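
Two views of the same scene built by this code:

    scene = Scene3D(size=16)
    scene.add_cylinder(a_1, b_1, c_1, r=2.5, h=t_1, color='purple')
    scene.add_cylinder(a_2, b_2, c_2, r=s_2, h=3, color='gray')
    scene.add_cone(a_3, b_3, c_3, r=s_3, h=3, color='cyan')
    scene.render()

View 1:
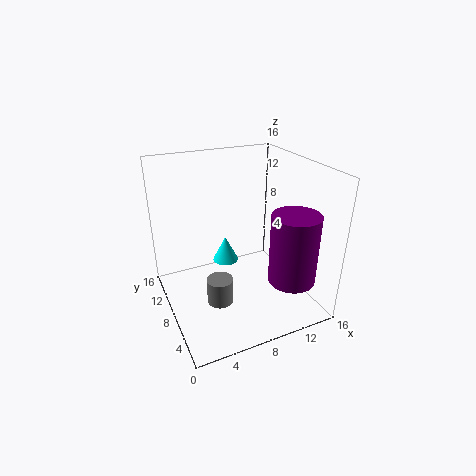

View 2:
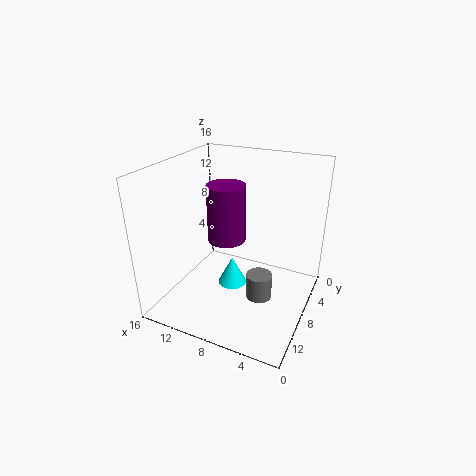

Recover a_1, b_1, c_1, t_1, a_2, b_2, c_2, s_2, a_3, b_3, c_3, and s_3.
a_1 = 12, b_1 = 3, c_1 = 4.5, t_1 = 7.5, a_2 = 5.5, b_2 = 7.5, c_2 = 0.5, s_2 = 1.5, a_3 = 7.5, b_3 = 10.5, c_3 = 4, s_3 = 1.5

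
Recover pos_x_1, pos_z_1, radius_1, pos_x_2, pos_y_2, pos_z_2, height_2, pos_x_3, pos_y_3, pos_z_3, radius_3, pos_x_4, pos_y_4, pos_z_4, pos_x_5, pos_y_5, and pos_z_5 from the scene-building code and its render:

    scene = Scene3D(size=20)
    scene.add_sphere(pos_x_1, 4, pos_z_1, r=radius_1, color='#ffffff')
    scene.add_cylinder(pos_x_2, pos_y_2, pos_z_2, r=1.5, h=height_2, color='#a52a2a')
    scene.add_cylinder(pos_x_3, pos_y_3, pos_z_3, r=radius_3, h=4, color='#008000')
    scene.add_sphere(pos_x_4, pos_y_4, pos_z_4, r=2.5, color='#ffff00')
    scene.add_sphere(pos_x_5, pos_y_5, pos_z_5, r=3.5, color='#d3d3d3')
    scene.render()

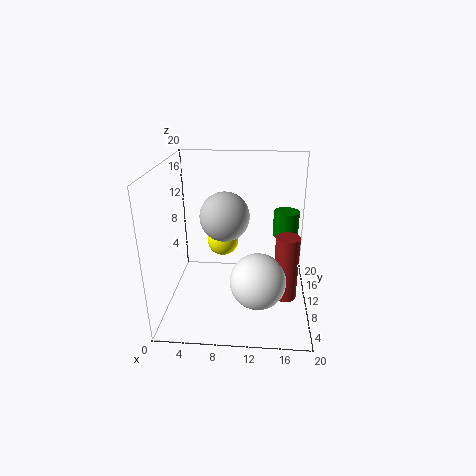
pos_x_1 = 13
pos_z_1 = 7
radius_1 = 3.5
pos_x_2 = 16.5
pos_y_2 = 5.5
pos_z_2 = 4
height_2 = 8.5
pos_x_3 = 17
pos_y_3 = 17
pos_z_3 = 7.5
radius_3 = 2
pos_x_4 = 7
pos_y_4 = 16.5
pos_z_4 = 6.5
pos_x_5 = 8
pos_y_5 = 11.5
pos_z_5 = 12.5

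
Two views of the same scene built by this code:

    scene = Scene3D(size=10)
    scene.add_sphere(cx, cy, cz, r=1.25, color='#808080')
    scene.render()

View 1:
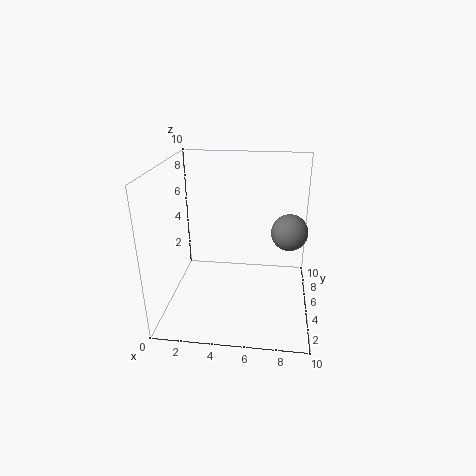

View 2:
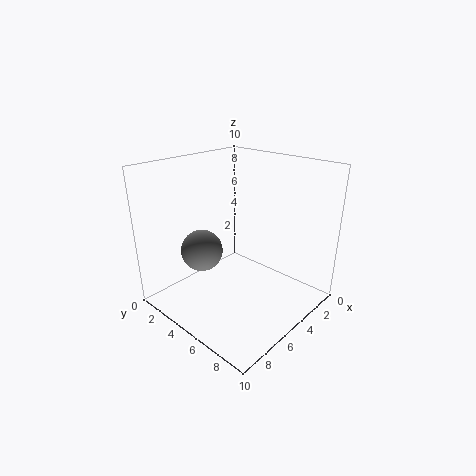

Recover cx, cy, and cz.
cx = 8.5
cy = 5.25
cz = 5.5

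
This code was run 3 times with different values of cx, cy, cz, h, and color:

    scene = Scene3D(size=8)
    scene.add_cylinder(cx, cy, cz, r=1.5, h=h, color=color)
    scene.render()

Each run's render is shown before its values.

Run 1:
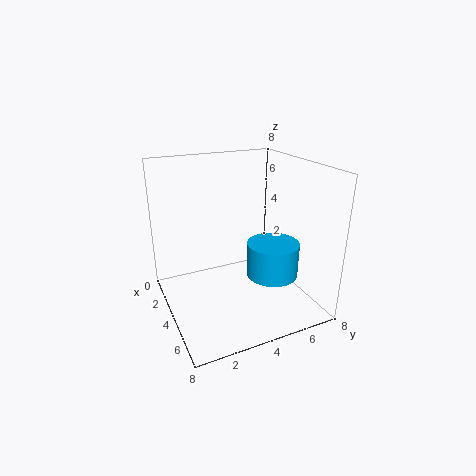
cx = 4.5
cy = 6
cz = 1.5
h = 2
color = 'deepskyblue'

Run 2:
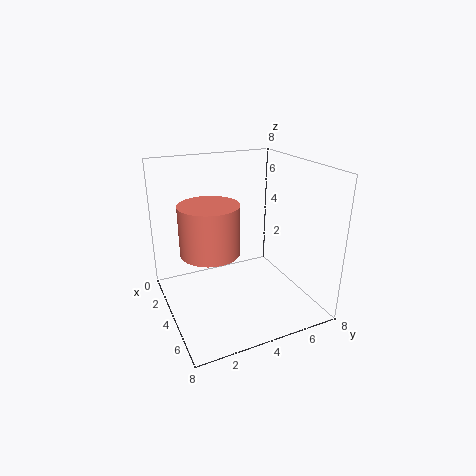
cx = 5
cy = 2
cz = 4
h = 2.5
color = 'salmon'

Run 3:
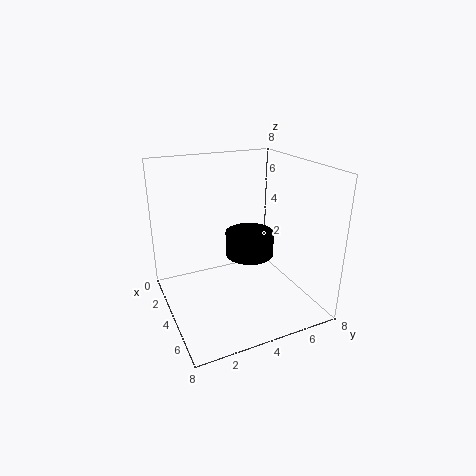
cx = 2.5
cy = 5.5
cz = 2
h = 1.5
color = 'black'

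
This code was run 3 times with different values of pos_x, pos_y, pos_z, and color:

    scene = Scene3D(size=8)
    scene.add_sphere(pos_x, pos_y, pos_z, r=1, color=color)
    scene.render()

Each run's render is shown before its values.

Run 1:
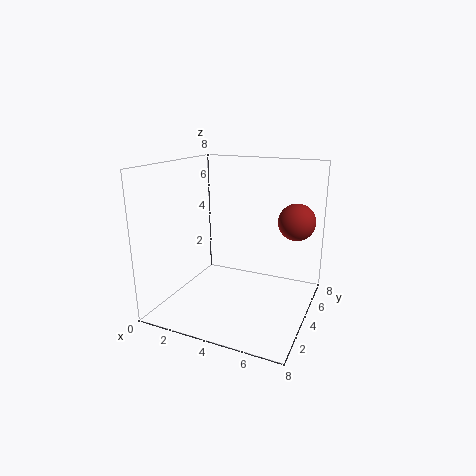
pos_x = 7
pos_y = 5
pos_z = 5
color = 'brown'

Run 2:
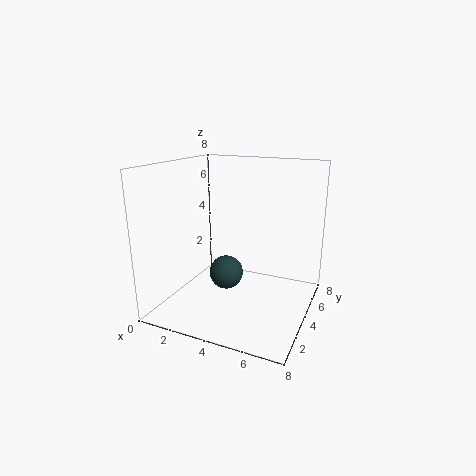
pos_x = 3
pos_y = 4.5
pos_z = 1.5
color = 'darkslategray'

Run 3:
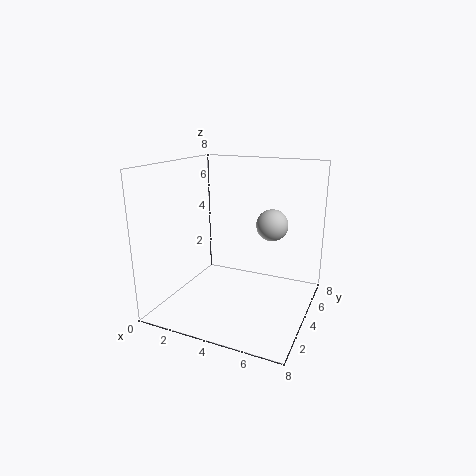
pos_x = 5
pos_y = 7
pos_z = 4
color = 'lightgray'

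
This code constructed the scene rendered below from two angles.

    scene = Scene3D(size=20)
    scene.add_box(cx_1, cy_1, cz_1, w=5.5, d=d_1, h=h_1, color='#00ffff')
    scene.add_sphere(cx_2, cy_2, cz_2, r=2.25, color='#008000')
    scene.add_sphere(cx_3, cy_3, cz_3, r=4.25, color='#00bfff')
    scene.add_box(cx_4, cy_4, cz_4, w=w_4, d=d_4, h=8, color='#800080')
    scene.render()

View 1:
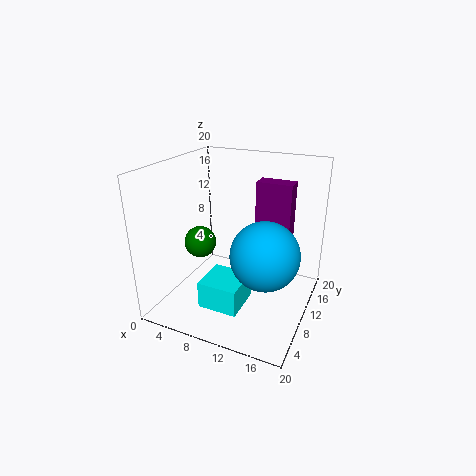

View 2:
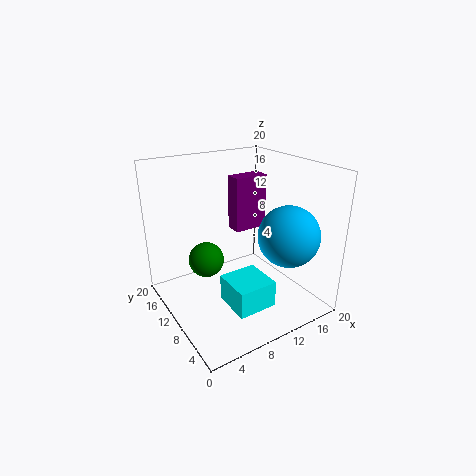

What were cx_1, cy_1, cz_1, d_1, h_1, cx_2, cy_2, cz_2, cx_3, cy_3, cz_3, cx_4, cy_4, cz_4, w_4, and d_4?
cx_1 = 6.75
cy_1 = 4
cz_1 = 1.5
d_1 = 5.5
h_1 = 3.75
cx_2 = 4.5
cy_2 = 9
cz_2 = 8.75
cx_3 = 15.5
cy_3 = 5.75
cz_3 = 10.5
cx_4 = 11.5
cy_4 = 12.5
cz_4 = 9.5
w_4 = 5
d_4 = 2.5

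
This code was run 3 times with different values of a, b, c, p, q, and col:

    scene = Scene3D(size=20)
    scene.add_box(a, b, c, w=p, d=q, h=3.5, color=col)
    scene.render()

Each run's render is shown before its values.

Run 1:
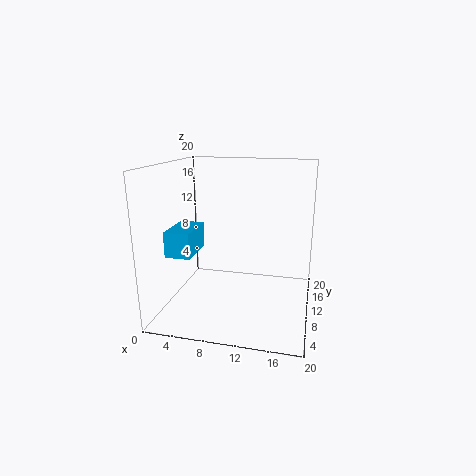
a = 1, b = 5.5, c = 8, p = 3.5, q = 6, col = 'deepskyblue'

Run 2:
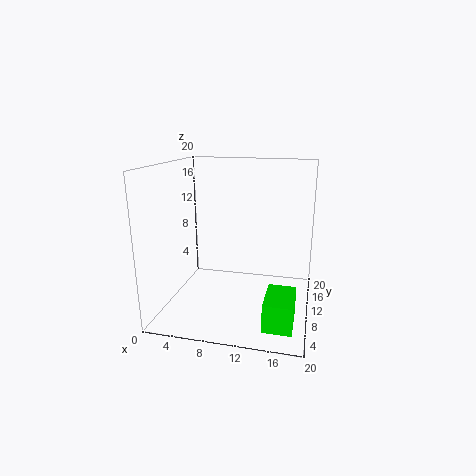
a = 15, b = 0.5, c = 2, p = 3.5, q = 5.5, col = 'lime'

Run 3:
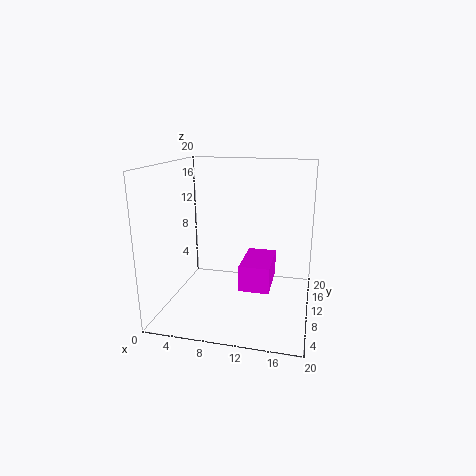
a = 11, b = 6, c = 4, p = 4, q = 7, col = 'magenta'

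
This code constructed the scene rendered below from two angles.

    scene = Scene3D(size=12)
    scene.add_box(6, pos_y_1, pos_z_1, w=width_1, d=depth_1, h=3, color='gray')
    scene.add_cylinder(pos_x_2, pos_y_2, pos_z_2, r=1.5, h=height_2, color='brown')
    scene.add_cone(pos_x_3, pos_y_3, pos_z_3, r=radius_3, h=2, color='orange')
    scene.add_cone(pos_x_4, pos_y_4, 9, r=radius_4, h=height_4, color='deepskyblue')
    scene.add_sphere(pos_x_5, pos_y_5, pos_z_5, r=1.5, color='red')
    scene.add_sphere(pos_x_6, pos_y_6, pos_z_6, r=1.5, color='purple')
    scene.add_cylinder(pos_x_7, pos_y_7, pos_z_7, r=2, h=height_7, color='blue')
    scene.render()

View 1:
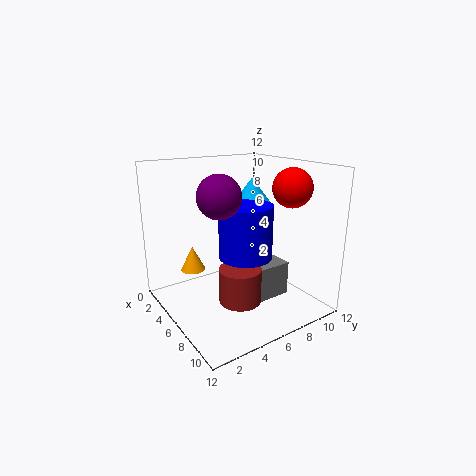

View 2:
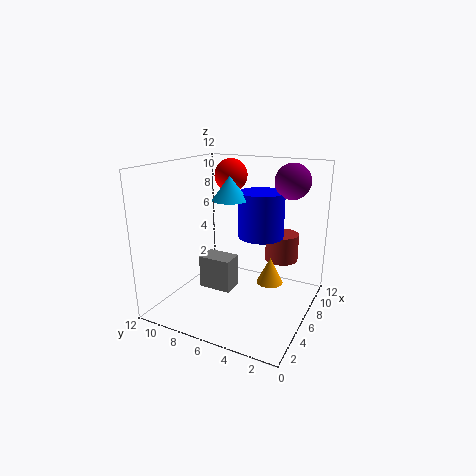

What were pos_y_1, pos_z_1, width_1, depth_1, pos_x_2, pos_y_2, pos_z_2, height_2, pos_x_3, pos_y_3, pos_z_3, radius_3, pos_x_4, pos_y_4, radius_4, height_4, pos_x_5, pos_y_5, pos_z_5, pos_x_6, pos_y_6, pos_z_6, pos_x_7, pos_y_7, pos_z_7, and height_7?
pos_y_1 = 7
pos_z_1 = 0.5
width_1 = 2
depth_1 = 3
pos_x_2 = 10
pos_y_2 = 3.5
pos_z_2 = 3
height_2 = 2.5
pos_x_3 = 4.5
pos_y_3 = 2.5
pos_z_3 = 3.5
radius_3 = 1
pos_x_4 = 6.5
pos_y_4 = 7
radius_4 = 1.5
height_4 = 2
pos_x_5 = 9.5
pos_y_5 = 8.5
pos_z_5 = 10.5
pos_x_6 = 9
pos_y_6 = 2.5
pos_z_6 = 10.5
pos_x_7 = 8.5
pos_y_7 = 5
pos_z_7 = 5.5
height_7 = 4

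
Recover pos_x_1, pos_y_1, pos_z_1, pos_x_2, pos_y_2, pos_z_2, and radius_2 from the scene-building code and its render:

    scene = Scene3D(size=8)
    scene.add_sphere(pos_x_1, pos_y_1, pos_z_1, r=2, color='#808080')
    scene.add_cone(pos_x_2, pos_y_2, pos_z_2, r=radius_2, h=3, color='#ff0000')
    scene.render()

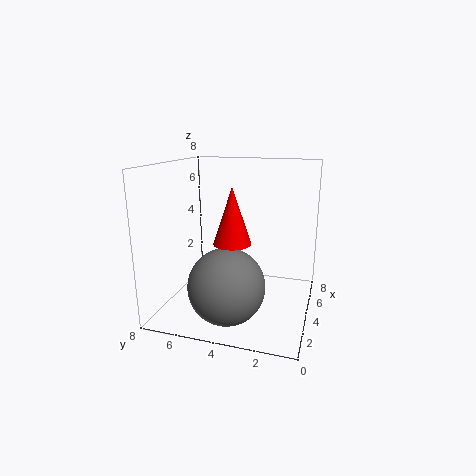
pos_x_1 = 2
pos_y_1 = 4
pos_z_1 = 2
pos_x_2 = 3
pos_y_2 = 4
pos_z_2 = 4
radius_2 = 1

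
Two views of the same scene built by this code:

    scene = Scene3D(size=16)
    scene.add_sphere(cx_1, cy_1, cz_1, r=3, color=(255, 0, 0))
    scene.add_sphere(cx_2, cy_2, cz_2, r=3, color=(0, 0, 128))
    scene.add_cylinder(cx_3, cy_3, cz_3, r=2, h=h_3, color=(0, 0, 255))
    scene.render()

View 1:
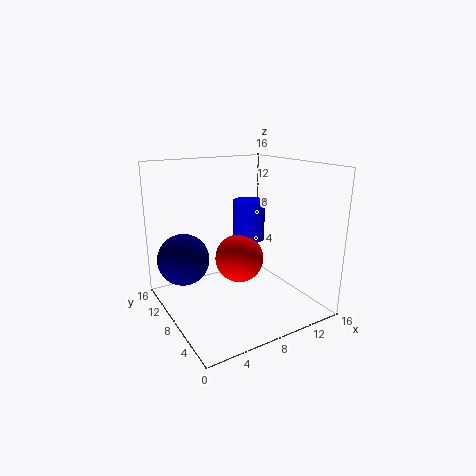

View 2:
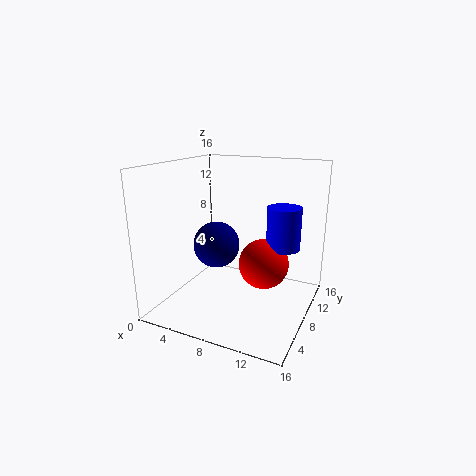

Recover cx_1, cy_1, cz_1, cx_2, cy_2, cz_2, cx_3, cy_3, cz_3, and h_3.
cx_1 = 10
cy_1 = 11
cz_1 = 4
cx_2 = 3
cy_2 = 12
cz_2 = 5
cx_3 = 12
cy_3 = 12
cz_3 = 6
h_3 = 5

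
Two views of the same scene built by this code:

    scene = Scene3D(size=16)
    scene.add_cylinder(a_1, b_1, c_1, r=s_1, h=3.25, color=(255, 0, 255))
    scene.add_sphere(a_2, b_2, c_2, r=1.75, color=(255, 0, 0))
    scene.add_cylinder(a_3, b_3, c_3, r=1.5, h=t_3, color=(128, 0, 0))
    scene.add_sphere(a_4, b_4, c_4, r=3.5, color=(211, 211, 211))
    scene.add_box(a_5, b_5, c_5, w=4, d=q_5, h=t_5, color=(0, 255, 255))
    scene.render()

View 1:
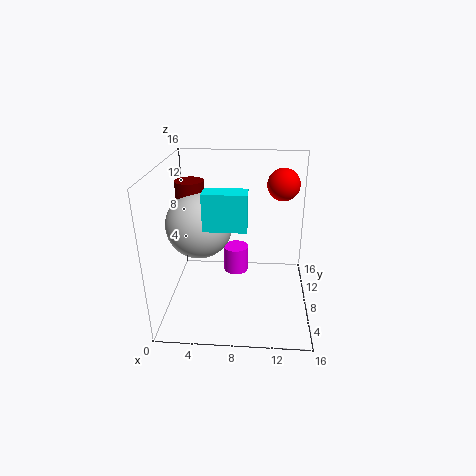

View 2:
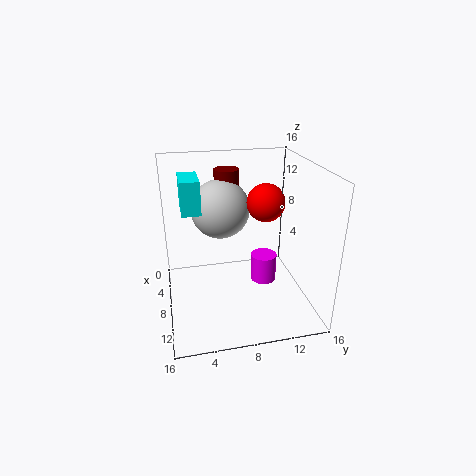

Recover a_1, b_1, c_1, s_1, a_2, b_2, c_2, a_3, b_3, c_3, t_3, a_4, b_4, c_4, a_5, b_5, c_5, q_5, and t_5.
a_1 = 7.5; b_1 = 11.25; c_1 = 2; s_1 = 1.5; a_2 = 12.75; b_2 = 9.5; c_2 = 13.75; a_3 = 3; b_3 = 7.75; c_3 = 9.75; t_3 = 4.75; a_4 = 4; b_4 = 6.75; c_4 = 10; a_5 = 5.25; b_5 = 2; c_5 = 11.5; q_5 = 2; t_5 = 3.5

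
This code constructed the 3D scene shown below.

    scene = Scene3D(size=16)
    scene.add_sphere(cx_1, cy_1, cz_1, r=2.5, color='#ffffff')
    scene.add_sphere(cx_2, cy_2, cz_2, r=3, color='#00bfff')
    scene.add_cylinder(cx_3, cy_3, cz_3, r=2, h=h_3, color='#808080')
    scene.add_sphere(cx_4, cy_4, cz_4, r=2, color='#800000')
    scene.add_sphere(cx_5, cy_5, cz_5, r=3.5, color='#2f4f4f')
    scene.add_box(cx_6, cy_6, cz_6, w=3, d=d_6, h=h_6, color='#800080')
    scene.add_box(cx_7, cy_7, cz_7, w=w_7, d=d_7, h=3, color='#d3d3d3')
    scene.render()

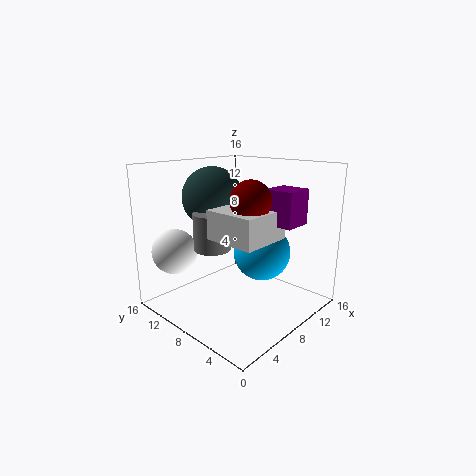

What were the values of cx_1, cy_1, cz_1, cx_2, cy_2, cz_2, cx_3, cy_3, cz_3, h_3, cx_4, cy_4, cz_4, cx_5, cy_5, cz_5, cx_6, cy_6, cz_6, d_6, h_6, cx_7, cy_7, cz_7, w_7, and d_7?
cx_1 = 3, cy_1 = 13, cz_1 = 6.5, cx_2 = 8.5, cy_2 = 5, cz_2 = 7, cx_3 = 5.5, cy_3 = 9.5, cz_3 = 7, h_3 = 4, cx_4 = 6, cy_4 = 4.5, cz_4 = 13, cx_5 = 8, cy_5 = 12, cz_5 = 12, cx_6 = 7.5, cy_6 = 1, cz_6 = 10.5, d_6 = 3, h_6 = 3.5, cx_7 = 3.5, cy_7 = 2.5, cz_7 = 9, w_7 = 5.5, d_7 = 5.5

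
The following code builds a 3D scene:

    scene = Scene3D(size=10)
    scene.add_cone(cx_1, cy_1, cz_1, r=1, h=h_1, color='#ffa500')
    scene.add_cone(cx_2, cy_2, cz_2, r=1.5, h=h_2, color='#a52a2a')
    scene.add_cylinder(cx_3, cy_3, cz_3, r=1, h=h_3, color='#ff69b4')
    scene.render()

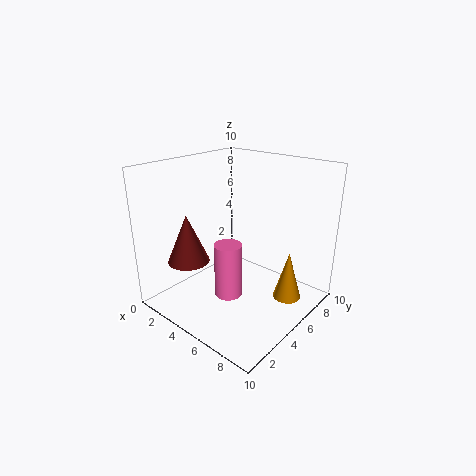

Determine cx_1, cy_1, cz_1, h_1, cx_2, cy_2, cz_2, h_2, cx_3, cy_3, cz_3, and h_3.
cx_1 = 8, cy_1 = 7, cz_1 = 0.5, h_1 = 3.5, cx_2 = 2, cy_2 = 3, cz_2 = 3, h_2 = 3.5, cx_3 = 4.5, cy_3 = 4.5, cz_3 = 0.5, h_3 = 4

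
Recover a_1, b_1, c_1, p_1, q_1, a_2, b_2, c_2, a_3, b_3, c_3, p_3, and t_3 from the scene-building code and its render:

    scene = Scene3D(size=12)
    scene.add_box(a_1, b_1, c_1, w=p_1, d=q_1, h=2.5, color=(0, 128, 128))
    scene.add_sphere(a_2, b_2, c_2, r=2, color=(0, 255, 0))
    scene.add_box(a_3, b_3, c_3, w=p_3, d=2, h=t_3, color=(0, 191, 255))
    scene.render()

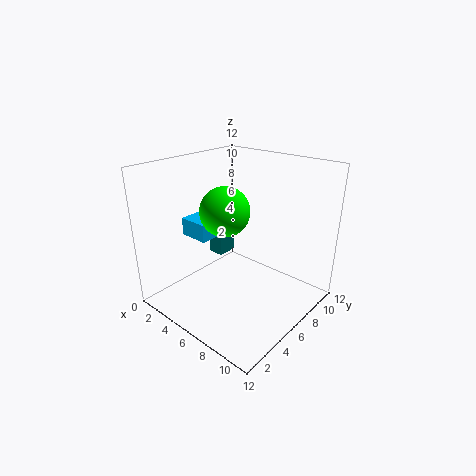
a_1 = 0.5, b_1 = 8, c_1 = 2, p_1 = 1.5, q_1 = 2, a_2 = 5.5, b_2 = 5, c_2 = 8.5, a_3 = 2, b_3 = 3.5, c_3 = 6, p_3 = 2.5, t_3 = 1.5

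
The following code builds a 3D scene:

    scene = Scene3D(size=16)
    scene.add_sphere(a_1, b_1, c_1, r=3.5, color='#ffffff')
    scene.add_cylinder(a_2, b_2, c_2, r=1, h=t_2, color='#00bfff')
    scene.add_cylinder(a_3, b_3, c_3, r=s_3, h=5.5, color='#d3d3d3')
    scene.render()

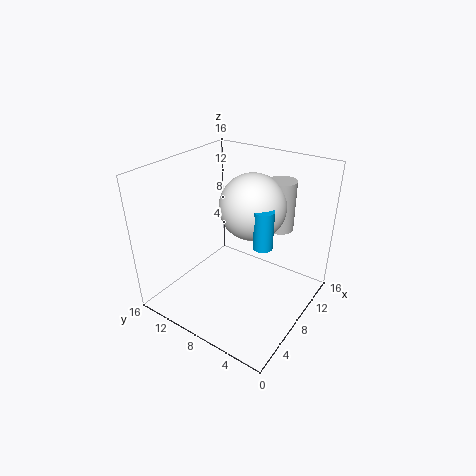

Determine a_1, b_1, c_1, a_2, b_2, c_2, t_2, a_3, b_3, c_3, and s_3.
a_1 = 8.5
b_1 = 6.5
c_1 = 12
a_2 = 6.5
b_2 = 4
c_2 = 9
t_2 = 4
a_3 = 11
b_3 = 4.5
c_3 = 9
s_3 = 1.5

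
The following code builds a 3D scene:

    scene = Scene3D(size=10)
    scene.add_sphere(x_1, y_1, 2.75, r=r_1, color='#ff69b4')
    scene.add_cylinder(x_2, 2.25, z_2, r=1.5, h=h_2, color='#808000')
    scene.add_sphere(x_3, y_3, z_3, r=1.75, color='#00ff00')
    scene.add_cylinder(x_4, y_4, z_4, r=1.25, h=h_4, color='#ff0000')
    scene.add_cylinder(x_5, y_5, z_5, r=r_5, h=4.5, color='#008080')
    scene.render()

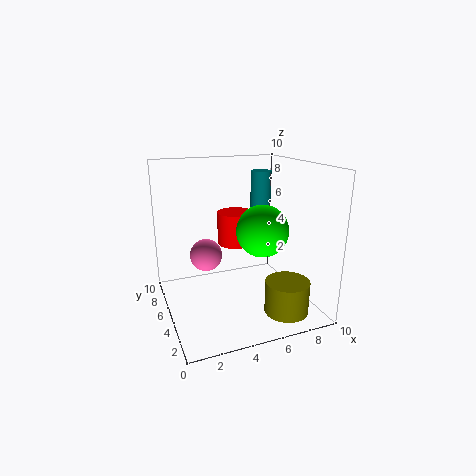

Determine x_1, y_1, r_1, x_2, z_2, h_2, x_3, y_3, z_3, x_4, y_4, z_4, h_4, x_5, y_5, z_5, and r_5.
x_1 = 3.5
y_1 = 8
r_1 = 1.25
x_2 = 7.5
z_2 = 0.25
h_2 = 2.25
x_3 = 6.25
y_3 = 3.75
z_3 = 5.75
x_4 = 5
y_4 = 5.5
z_4 = 4.5
h_4 = 2.25
x_5 = 7.5
y_5 = 6.75
z_5 = 4.75
r_5 = 0.75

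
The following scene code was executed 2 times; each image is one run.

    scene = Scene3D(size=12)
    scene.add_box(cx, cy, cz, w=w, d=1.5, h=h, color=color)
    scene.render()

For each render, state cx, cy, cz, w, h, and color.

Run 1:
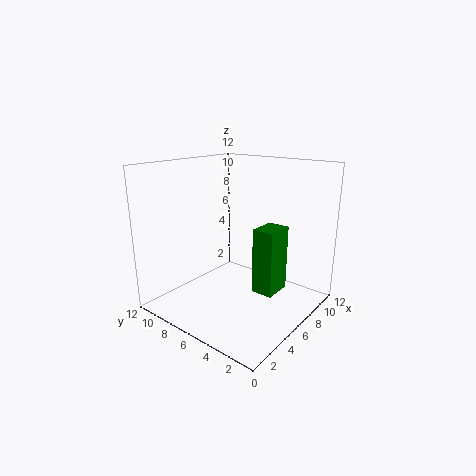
cx = 2.5; cy = 0.5; cz = 4; w = 2; h = 4.5; color = 'green'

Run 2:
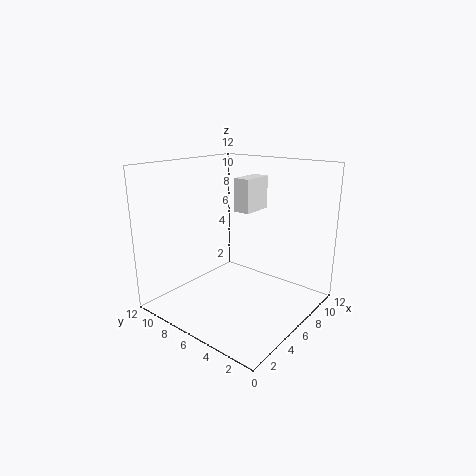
cx = 8; cy = 6.5; cz = 7.5; w = 3; h = 3; color = 'white'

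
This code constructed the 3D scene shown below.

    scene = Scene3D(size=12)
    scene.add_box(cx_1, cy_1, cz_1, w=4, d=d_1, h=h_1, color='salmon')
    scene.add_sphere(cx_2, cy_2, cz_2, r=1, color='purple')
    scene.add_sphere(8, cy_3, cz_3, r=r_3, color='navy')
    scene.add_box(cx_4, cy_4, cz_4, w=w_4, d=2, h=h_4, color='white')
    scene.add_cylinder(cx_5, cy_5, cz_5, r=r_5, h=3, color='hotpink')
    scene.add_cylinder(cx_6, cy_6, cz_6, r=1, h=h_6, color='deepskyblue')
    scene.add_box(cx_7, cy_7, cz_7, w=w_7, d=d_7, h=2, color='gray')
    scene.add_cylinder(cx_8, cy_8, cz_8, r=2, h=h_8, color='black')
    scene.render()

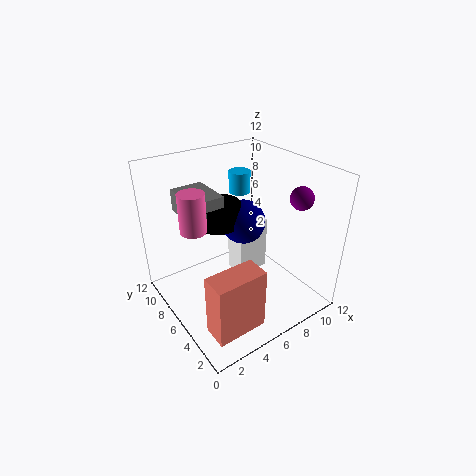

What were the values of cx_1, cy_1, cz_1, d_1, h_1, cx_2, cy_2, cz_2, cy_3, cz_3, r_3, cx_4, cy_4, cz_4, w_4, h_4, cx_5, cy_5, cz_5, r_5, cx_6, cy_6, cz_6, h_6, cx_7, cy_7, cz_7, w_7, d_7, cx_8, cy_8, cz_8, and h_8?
cx_1 = 1, cy_1 = 1, cz_1 = 1, d_1 = 2, h_1 = 5, cx_2 = 11, cy_2 = 4, cz_2 = 9, cy_3 = 8, cz_3 = 6, r_3 = 2, cx_4 = 7, cy_4 = 7, cz_4 = 1, w_4 = 3, h_4 = 5, cx_5 = 2, cy_5 = 6, cz_5 = 8, r_5 = 1, cx_6 = 9, cy_6 = 10, cz_6 = 8, h_6 = 2, cx_7 = 3, cy_7 = 8, cz_7 = 7, w_7 = 3, d_7 = 4, cx_8 = 6, cy_8 = 9, cz_8 = 6, h_8 = 2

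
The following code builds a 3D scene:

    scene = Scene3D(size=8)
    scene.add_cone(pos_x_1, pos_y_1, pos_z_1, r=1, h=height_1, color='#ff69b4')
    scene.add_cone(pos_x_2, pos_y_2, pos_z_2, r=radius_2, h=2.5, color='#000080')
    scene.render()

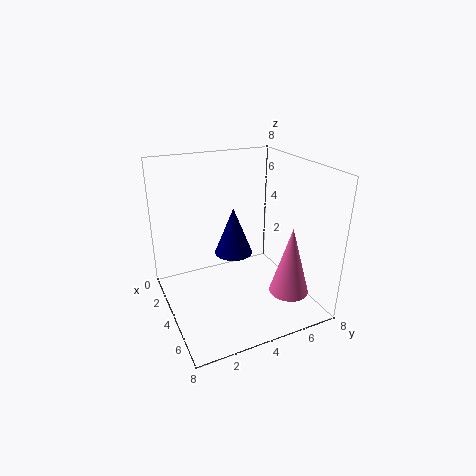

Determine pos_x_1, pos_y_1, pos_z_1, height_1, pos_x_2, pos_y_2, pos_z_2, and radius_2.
pos_x_1 = 7
pos_y_1 = 5.5
pos_z_1 = 2
height_1 = 3.5
pos_x_2 = 4.5
pos_y_2 = 3.5
pos_z_2 = 3.5
radius_2 = 1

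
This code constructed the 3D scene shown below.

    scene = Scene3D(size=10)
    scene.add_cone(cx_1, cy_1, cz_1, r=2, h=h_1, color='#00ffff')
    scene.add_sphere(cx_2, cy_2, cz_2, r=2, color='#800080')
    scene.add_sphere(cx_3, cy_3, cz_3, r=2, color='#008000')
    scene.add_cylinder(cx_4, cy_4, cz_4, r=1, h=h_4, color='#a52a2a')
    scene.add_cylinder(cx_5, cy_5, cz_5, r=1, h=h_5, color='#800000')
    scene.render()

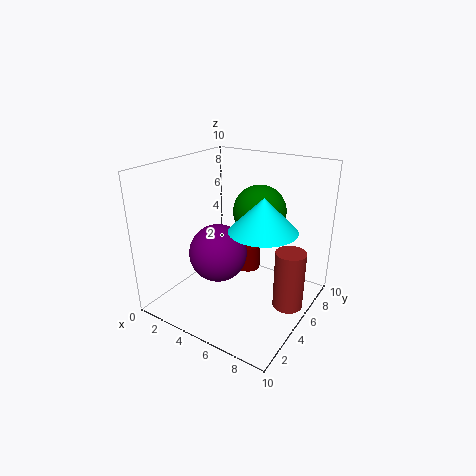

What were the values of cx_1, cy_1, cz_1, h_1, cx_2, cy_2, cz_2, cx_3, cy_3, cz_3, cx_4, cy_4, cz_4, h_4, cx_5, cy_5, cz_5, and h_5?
cx_1 = 8, cy_1 = 3, cz_1 = 7, h_1 = 2, cx_2 = 4, cy_2 = 4, cz_2 = 4, cx_3 = 5, cy_3 = 8, cz_3 = 6, cx_4 = 9, cy_4 = 5, cz_4 = 1, h_4 = 4, cx_5 = 4, cy_5 = 8, cz_5 = 1, h_5 = 2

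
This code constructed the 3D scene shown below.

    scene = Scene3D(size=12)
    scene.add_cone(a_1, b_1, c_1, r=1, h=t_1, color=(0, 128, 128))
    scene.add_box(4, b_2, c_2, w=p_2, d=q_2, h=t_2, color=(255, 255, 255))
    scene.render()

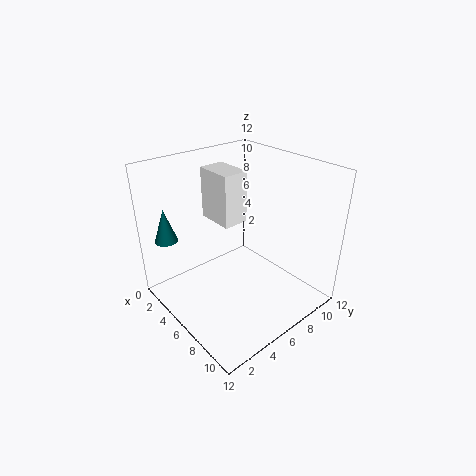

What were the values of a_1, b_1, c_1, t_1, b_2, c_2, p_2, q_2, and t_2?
a_1 = 1; b_1 = 2; c_1 = 5; t_1 = 3; b_2 = 4; c_2 = 8; p_2 = 3; q_2 = 2; t_2 = 4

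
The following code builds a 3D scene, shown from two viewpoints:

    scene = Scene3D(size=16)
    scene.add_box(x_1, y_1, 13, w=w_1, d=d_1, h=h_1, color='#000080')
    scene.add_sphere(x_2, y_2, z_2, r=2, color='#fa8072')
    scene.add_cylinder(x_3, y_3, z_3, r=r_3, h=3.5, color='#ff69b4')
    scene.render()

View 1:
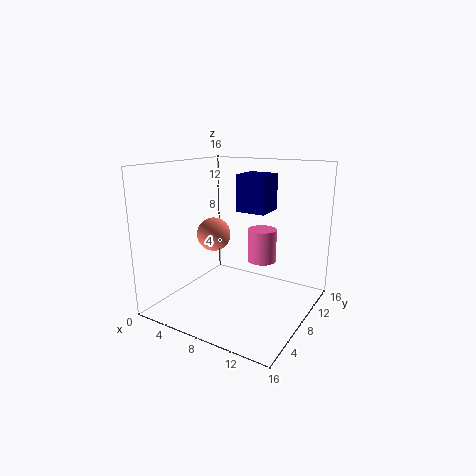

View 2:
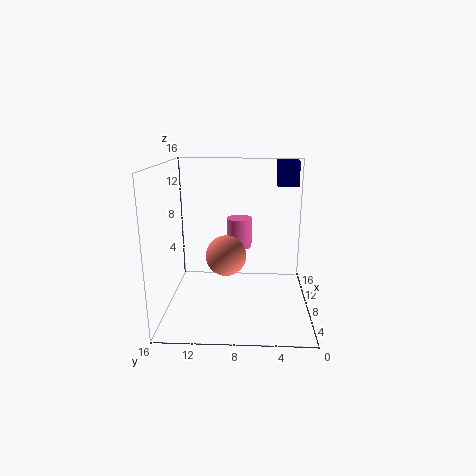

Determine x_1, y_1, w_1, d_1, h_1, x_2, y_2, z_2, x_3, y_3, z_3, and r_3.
x_1 = 12; y_1 = 1; w_1 = 2.5; d_1 = 2.5; h_1 = 3; x_2 = 4; y_2 = 9; z_2 = 7.5; x_3 = 11; y_3 = 8; z_3 = 6; r_3 = 1.5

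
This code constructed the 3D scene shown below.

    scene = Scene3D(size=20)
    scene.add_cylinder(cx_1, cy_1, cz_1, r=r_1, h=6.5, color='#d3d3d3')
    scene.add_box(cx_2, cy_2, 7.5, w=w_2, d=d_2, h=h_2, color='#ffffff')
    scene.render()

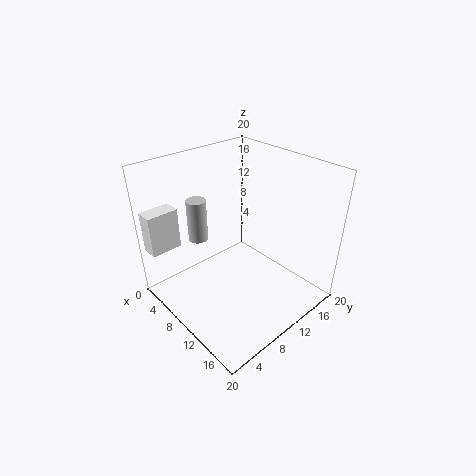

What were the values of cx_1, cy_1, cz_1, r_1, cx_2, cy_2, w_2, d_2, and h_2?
cx_1 = 2.5; cy_1 = 8.5; cz_1 = 7; r_1 = 1.5; cx_2 = 0.5; cy_2 = 0.5; w_2 = 2.5; d_2 = 4.5; h_2 = 6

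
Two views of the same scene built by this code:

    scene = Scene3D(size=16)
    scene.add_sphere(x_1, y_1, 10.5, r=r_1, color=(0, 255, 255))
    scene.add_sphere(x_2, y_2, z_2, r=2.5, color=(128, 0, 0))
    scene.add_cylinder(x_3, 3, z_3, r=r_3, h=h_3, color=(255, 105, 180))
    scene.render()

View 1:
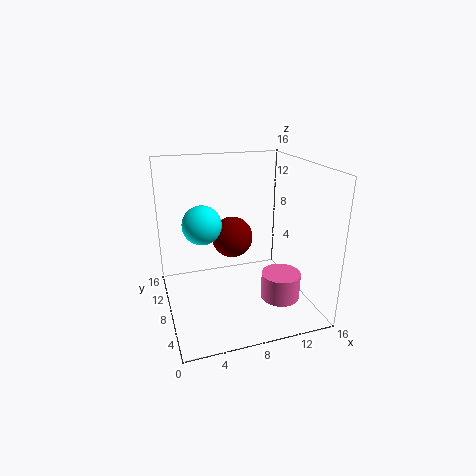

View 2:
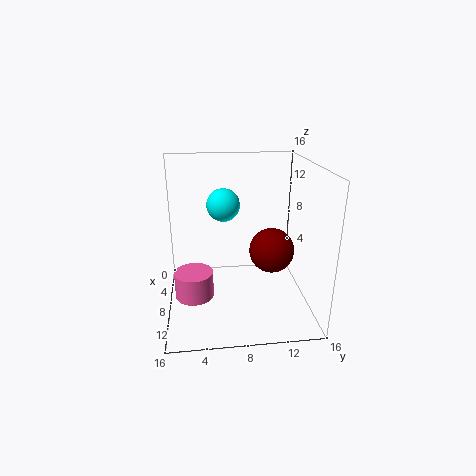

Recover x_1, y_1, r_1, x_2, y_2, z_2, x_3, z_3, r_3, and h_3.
x_1 = 3.75; y_1 = 6.75; r_1 = 2; x_2 = 8.5; y_2 = 11.75; z_2 = 6.5; x_3 = 11; z_3 = 3; r_3 = 2; h_3 = 2.75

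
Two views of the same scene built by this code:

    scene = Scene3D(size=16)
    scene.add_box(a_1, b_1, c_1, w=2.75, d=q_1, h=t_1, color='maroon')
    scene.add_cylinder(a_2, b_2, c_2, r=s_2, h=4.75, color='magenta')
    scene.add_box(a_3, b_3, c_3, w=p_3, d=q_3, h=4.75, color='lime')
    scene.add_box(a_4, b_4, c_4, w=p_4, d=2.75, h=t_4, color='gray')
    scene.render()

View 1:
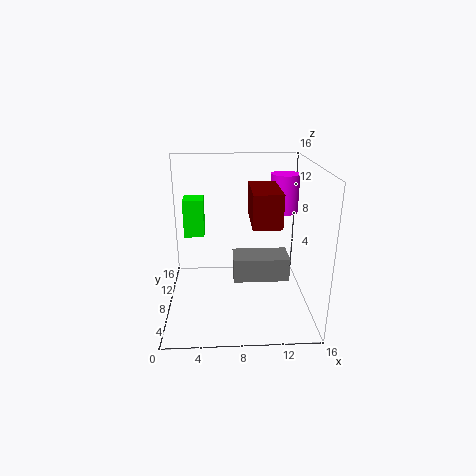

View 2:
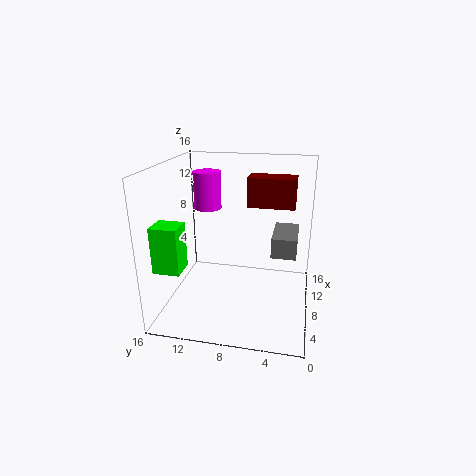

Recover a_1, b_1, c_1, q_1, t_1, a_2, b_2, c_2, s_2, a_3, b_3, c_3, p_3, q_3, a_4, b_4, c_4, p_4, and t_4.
a_1 = 9
b_1 = 2
c_1 = 11.25
q_1 = 5.25
t_1 = 3.25
a_2 = 14
b_2 = 13.25
c_2 = 9.25
s_2 = 1.75
a_3 = 1.5
b_3 = 12.5
c_3 = 6.25
p_3 = 2.5
q_3 = 2.75
a_4 = 7.25
b_4 = 1.5
c_4 = 6.25
p_4 = 5.25
t_4 = 2.25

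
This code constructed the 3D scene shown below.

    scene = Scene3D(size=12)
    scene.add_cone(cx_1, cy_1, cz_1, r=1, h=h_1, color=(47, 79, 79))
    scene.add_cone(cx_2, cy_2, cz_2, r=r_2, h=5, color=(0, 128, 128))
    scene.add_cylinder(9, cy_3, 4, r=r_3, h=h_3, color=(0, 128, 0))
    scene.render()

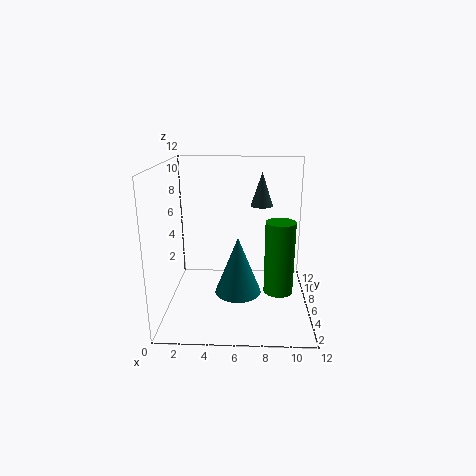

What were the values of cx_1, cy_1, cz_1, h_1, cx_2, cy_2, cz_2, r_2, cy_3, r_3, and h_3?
cx_1 = 8; cy_1 = 9; cz_1 = 8; h_1 = 3; cx_2 = 6; cy_2 = 6; cz_2 = 1; r_2 = 2; cy_3 = 1; r_3 = 1; h_3 = 5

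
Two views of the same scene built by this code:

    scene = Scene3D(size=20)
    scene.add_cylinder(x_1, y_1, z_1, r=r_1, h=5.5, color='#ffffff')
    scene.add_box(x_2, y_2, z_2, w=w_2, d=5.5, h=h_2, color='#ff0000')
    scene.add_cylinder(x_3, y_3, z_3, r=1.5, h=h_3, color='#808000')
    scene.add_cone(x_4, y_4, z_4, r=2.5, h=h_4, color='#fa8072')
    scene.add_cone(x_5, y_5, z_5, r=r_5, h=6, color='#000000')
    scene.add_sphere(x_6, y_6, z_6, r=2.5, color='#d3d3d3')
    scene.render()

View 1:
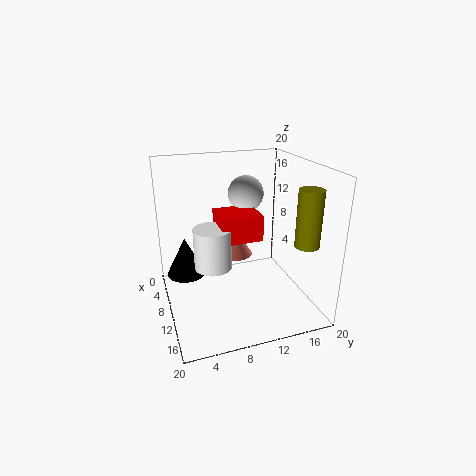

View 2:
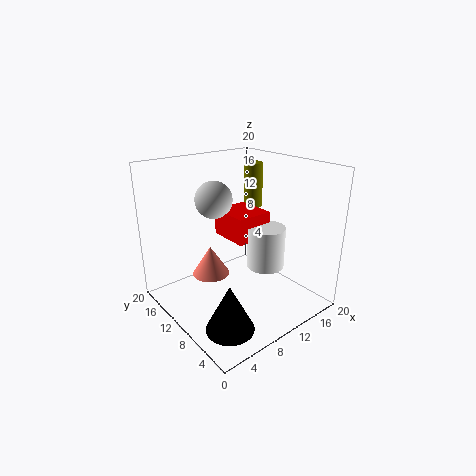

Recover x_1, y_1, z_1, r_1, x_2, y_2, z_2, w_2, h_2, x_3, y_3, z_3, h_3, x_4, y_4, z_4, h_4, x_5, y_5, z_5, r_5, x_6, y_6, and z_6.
x_1 = 11.5
y_1 = 6
z_1 = 7
r_1 = 2.5
x_2 = 8
y_2 = 7
z_2 = 10.5
w_2 = 5
h_2 = 3.5
x_3 = 18
y_3 = 16
z_3 = 11.5
h_3 = 7
x_4 = 6
y_4 = 11
z_4 = 5.5
h_4 = 4
x_5 = 3.5
y_5 = 3.5
z_5 = 2
r_5 = 3
x_6 = 7.5
y_6 = 12
z_6 = 15.5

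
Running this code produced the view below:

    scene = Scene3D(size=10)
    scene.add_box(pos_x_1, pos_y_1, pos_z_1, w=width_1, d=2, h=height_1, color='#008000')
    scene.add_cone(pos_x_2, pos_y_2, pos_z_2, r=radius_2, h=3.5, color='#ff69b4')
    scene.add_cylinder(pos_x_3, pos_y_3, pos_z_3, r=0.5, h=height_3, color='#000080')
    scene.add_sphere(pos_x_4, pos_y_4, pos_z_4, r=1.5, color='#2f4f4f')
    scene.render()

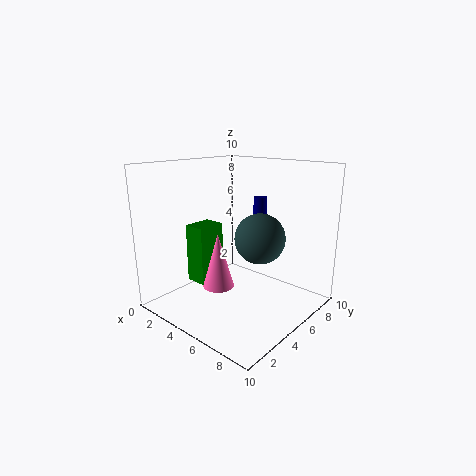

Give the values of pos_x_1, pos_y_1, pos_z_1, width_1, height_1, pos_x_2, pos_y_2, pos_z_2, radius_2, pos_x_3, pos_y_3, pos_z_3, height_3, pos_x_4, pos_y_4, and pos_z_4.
pos_x_1 = 2.5
pos_y_1 = 2.5
pos_z_1 = 2
width_1 = 1.5
height_1 = 4
pos_x_2 = 5.5
pos_y_2 = 2.5
pos_z_2 = 2.5
radius_2 = 1
pos_x_3 = 5
pos_y_3 = 7.5
pos_z_3 = 3.5
height_3 = 4
pos_x_4 = 8
pos_y_4 = 3.5
pos_z_4 = 6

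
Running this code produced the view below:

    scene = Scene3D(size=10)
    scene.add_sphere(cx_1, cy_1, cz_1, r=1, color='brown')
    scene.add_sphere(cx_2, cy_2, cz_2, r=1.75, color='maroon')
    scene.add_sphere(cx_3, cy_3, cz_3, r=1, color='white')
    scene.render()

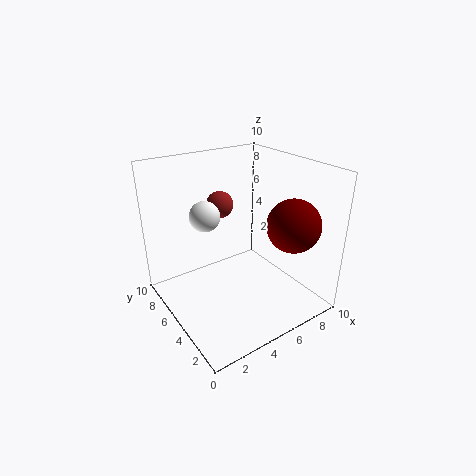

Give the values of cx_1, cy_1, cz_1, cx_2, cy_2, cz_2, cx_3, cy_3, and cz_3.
cx_1 = 5.25; cy_1 = 7.75; cz_1 = 6.5; cx_2 = 7.25; cy_2 = 2; cz_2 = 6.5; cx_3 = 2.75; cy_3 = 5.5; cz_3 = 7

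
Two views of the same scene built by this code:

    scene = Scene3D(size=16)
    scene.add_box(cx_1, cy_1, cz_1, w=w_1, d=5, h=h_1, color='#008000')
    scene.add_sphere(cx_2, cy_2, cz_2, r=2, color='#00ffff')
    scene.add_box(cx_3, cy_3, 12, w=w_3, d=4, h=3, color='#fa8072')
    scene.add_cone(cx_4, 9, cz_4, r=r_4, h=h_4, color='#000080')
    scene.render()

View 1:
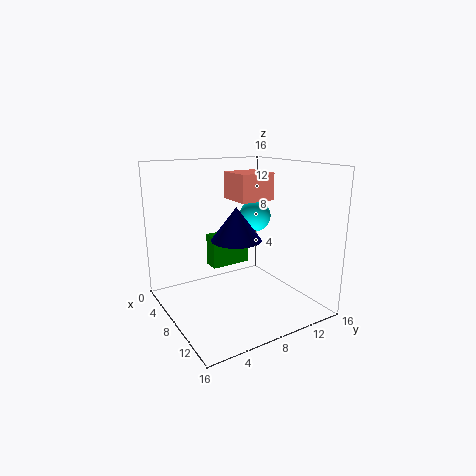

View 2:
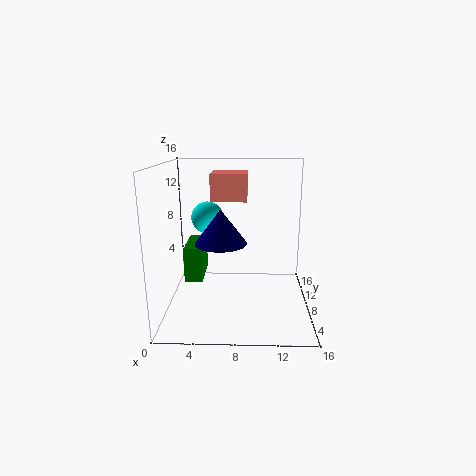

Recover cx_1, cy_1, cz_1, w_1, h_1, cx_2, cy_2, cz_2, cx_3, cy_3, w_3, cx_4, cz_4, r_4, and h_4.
cx_1 = 2; cy_1 = 7; cz_1 = 3; w_1 = 2; h_1 = 4; cx_2 = 4; cy_2 = 13; cz_2 = 9; cx_3 = 5; cy_3 = 8; w_3 = 4; cx_4 = 6; cz_4 = 7; r_4 = 3; h_4 = 4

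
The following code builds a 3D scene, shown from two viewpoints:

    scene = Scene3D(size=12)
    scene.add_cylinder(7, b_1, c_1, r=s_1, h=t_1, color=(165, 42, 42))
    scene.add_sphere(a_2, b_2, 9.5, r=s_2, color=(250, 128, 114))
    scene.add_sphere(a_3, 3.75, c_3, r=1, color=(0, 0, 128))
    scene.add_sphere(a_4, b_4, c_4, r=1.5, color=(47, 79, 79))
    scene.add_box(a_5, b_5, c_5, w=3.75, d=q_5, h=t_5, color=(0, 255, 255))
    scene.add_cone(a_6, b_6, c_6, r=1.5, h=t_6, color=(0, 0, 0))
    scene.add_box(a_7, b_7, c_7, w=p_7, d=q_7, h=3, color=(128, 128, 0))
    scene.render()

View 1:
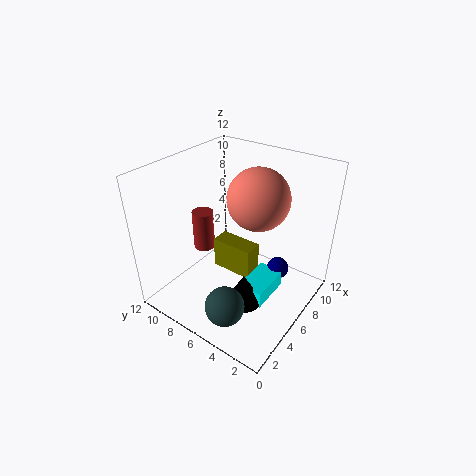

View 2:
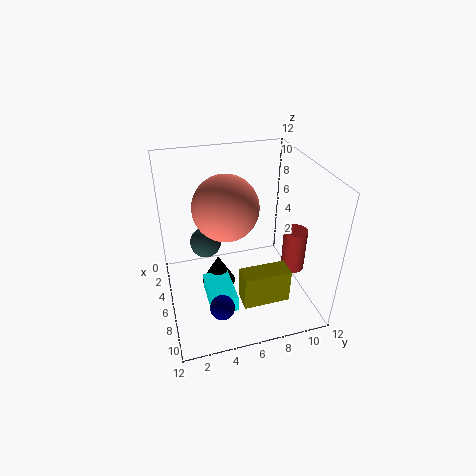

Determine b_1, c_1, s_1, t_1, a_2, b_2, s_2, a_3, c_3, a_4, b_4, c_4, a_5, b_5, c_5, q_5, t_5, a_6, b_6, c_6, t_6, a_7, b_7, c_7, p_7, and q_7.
b_1 = 10.75, c_1 = 2.75, s_1 = 1, t_1 = 3.75, a_2 = 7, b_2 = 4.75, s_2 = 2.5, a_3 = 9.25, c_3 = 1.75, a_4 = 1.5, b_4 = 4, c_4 = 3, a_5 = 5, b_5 = 3, c_5 = 0.5, q_5 = 2.25, t_5 = 1.5, a_6 = 4.75, b_6 = 4.5, c_6 = 0.75, t_6 = 2.75, a_7 = 7.25, b_7 = 5.75, c_7 = 0.75, p_7 = 1.75, q_7 = 4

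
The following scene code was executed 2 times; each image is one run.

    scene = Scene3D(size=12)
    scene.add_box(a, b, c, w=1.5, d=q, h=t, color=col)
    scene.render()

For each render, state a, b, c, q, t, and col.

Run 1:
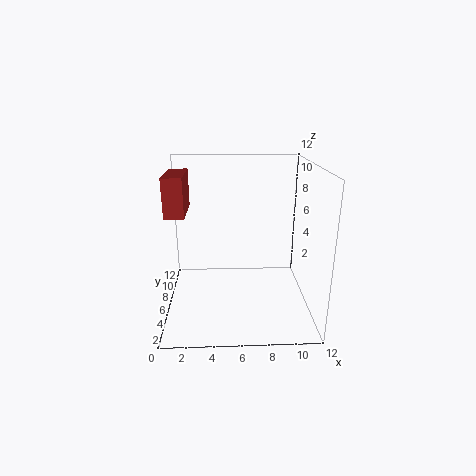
a = 0.5; b = 3.5; c = 8.5; q = 4; t = 3; col = 'brown'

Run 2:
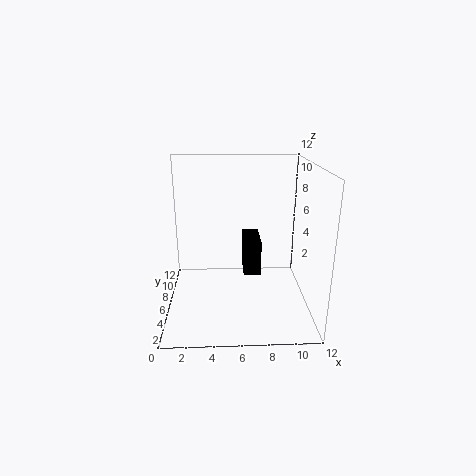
a = 6.5; b = 6; c = 2.5; q = 3.5; t = 3; col = 'black'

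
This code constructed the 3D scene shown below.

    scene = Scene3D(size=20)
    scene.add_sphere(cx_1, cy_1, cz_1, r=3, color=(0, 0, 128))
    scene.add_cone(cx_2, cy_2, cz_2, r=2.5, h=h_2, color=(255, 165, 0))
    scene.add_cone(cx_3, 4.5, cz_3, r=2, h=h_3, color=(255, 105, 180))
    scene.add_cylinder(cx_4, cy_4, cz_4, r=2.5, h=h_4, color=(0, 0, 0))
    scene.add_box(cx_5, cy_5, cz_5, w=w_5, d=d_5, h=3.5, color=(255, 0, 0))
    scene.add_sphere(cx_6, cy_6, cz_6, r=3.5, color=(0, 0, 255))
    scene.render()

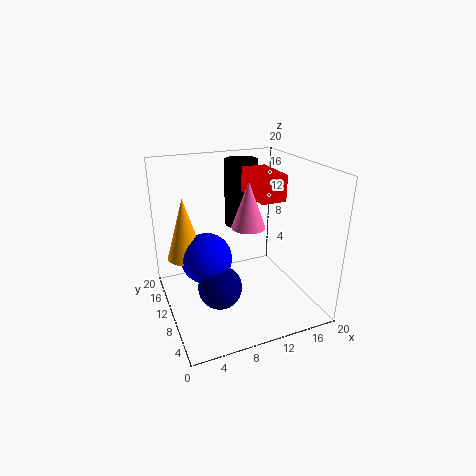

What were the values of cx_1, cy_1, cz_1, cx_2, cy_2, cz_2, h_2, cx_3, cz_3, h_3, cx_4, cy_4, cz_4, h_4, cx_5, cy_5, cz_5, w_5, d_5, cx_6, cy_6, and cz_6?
cx_1 = 6.5; cy_1 = 8; cz_1 = 4; cx_2 = 3; cy_2 = 12; cz_2 = 7.5; h_2 = 8.5; cx_3 = 9; cz_3 = 14; h_3 = 5.5; cx_4 = 13; cy_4 = 16; cz_4 = 9.5; h_4 = 10; cx_5 = 12; cy_5 = 7; cz_5 = 15.5; w_5 = 3.5; d_5 = 6.5; cx_6 = 5.5; cy_6 = 10.5; cz_6 = 7.5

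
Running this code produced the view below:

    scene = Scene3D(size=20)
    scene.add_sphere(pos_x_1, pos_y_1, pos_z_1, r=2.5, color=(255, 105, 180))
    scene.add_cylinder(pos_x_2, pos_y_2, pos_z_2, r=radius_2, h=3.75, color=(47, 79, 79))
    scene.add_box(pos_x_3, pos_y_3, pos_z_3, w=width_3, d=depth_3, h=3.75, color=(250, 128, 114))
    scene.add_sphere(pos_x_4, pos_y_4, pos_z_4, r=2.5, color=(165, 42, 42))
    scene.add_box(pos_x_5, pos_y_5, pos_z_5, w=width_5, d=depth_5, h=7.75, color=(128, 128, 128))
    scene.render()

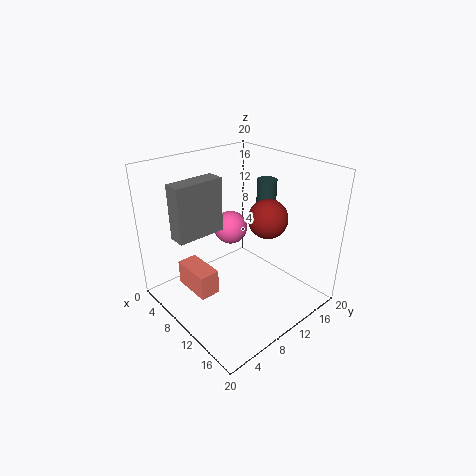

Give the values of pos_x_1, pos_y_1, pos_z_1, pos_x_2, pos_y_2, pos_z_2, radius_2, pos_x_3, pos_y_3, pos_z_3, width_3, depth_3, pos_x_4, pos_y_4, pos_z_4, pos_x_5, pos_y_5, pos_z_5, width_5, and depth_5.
pos_x_1 = 5.75
pos_y_1 = 12.25
pos_z_1 = 9.25
pos_x_2 = 8
pos_y_2 = 17.5
pos_z_2 = 12.5
radius_2 = 1.5
pos_x_3 = 2.5
pos_y_3 = 4.5
pos_z_3 = 1
width_3 = 6
depth_3 = 3
pos_x_4 = 14.5
pos_y_4 = 11
pos_z_4 = 14.25
pos_x_5 = 4.5
pos_y_5 = 2.75
pos_z_5 = 10.25
width_5 = 2.5
depth_5 = 7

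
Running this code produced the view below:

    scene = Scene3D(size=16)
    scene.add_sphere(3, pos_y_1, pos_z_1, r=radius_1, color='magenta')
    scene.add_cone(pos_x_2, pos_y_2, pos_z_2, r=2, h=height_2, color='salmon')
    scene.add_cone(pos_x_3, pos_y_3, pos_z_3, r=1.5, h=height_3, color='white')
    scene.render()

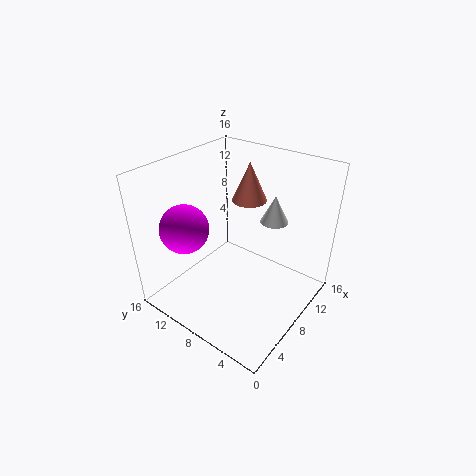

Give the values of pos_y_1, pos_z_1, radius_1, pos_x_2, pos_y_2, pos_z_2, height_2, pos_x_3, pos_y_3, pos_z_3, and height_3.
pos_y_1 = 11; pos_z_1 = 10.5; radius_1 = 2.5; pos_x_2 = 11.5; pos_y_2 = 9; pos_z_2 = 11; height_2 = 4.5; pos_x_3 = 10.5; pos_y_3 = 5; pos_z_3 = 10; height_3 = 3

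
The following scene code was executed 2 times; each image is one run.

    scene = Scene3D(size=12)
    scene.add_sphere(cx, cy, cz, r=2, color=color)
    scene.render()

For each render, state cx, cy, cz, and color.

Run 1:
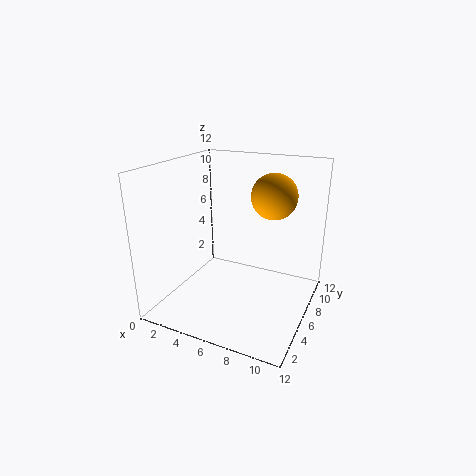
cx = 8
cy = 9
cz = 9
color = 'orange'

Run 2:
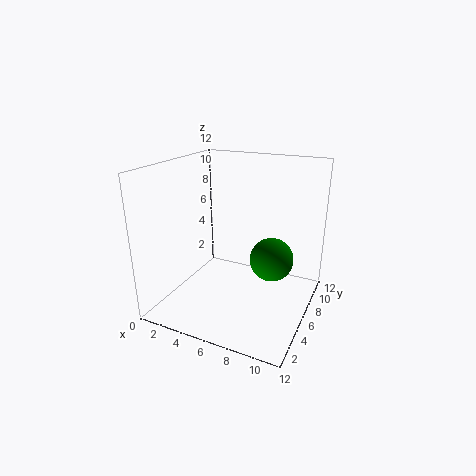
cx = 8
cy = 9
cz = 3
color = 'green'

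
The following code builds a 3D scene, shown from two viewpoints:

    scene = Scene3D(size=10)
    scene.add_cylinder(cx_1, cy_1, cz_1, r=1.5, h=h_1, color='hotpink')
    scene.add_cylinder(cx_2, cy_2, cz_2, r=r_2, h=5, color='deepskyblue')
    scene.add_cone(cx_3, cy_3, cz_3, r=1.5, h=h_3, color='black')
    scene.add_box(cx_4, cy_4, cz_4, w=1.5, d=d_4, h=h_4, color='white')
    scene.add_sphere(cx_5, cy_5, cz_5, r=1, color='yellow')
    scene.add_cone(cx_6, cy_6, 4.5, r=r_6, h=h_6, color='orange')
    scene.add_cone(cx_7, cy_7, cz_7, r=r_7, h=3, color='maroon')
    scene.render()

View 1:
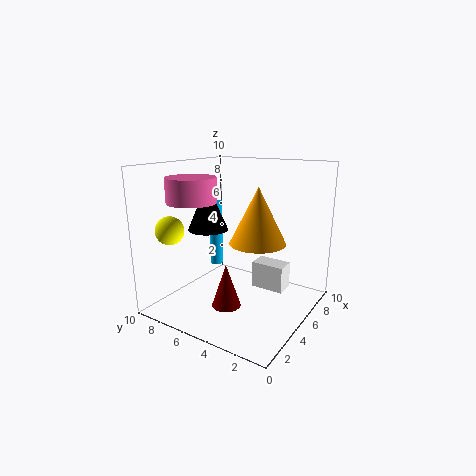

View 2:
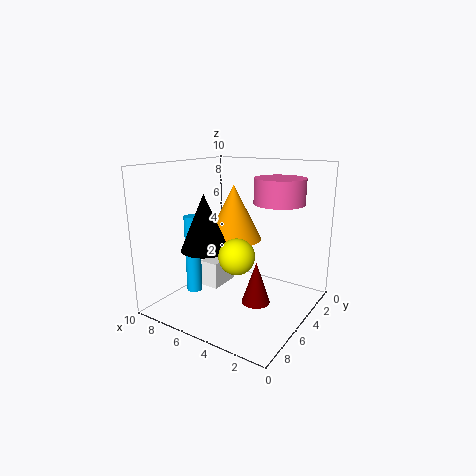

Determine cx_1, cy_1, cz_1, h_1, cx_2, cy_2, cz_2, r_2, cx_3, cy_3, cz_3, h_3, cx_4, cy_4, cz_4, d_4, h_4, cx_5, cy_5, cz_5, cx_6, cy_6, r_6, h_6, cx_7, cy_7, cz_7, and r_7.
cx_1 = 1.5, cy_1 = 6, cz_1 = 8, h_1 = 1.5, cx_2 = 6.5, cy_2 = 8, cz_2 = 2, r_2 = 0.5, cx_3 = 5.5, cy_3 = 8, cz_3 = 5, h_3 = 3.5, cx_4 = 7, cy_4 = 2.5, cz_4 = 0.5, d_4 = 2.5, h_4 = 2, cx_5 = 2.5, cy_5 = 9, cz_5 = 5.5, cx_6 = 6, cy_6 = 4, r_6 = 2, h_6 = 4, cx_7 = 3.5, cy_7 = 5, cz_7 = 0.5, r_7 = 1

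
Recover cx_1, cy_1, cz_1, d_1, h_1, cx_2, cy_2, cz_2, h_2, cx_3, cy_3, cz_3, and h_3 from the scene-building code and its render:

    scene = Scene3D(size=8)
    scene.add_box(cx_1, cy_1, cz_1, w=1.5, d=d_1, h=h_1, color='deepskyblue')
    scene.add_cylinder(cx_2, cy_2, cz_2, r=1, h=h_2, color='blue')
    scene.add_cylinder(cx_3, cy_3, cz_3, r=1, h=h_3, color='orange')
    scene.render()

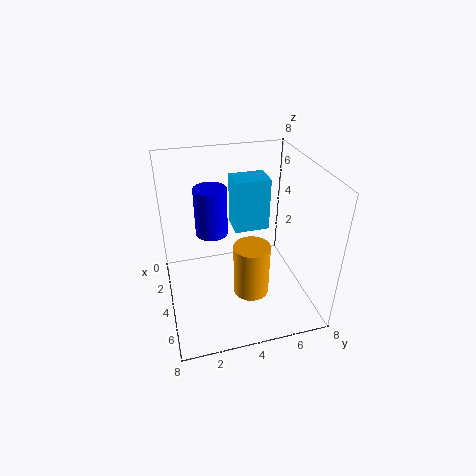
cx_1 = 2, cy_1 = 4, cz_1 = 4, d_1 = 2, h_1 = 3, cx_2 = 1.5, cy_2 = 3, cz_2 = 3, h_2 = 3, cx_3 = 5, cy_3 = 4.5, cz_3 = 1, h_3 = 3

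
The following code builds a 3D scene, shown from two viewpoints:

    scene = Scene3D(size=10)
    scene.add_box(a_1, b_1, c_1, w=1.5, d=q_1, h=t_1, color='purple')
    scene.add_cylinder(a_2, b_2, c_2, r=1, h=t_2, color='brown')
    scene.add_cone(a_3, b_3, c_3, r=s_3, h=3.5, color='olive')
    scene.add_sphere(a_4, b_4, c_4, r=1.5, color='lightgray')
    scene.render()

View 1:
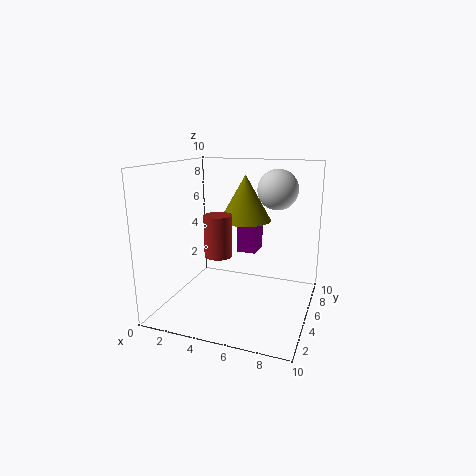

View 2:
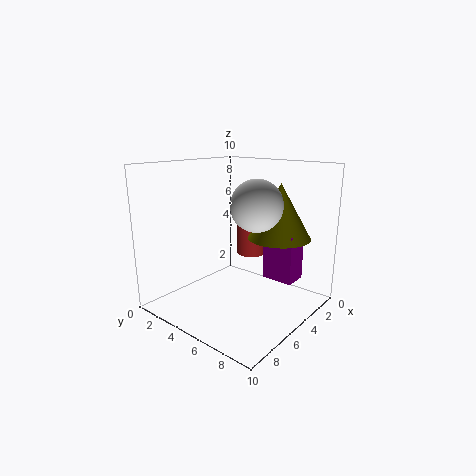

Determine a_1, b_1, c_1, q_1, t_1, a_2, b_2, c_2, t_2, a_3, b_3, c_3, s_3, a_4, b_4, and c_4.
a_1 = 4, b_1 = 7.5, c_1 = 3, q_1 = 2, t_1 = 3, a_2 = 3.5, b_2 = 5, c_2 = 3.5, t_2 = 3, a_3 = 4.5, b_3 = 8, c_3 = 5.5, s_3 = 2, a_4 = 7, b_4 = 8, c_4 = 8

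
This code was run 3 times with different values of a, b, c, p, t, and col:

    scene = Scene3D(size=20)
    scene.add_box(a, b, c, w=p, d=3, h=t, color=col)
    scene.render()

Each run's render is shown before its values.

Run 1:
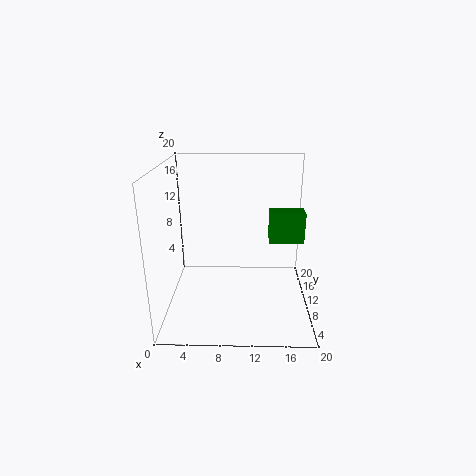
a = 14.5, b = 11.5, c = 8.5, p = 5, t = 4.5, col = 'green'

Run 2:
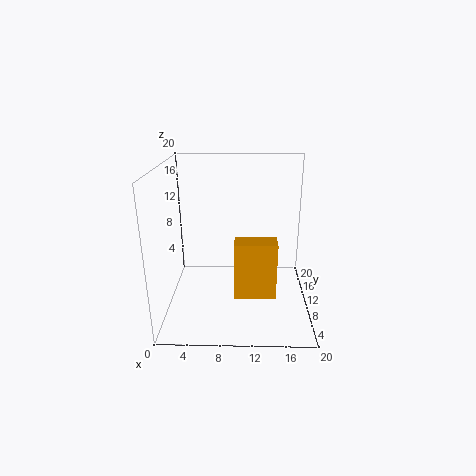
a = 9.5, b = 8.5, c = 1, p = 6, t = 8.5, col = 'orange'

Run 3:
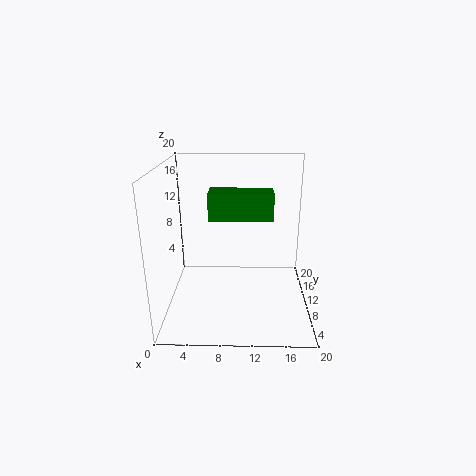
a = 7, b = 1.5, c = 15.5, p = 7, t = 3, col = 'green'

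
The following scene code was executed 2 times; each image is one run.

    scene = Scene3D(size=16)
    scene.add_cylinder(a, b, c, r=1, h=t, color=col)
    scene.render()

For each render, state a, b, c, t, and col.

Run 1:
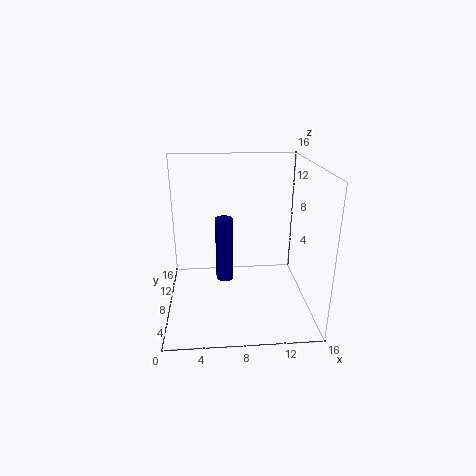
a = 6.5; b = 9; c = 2.5; t = 7.5; col = 'navy'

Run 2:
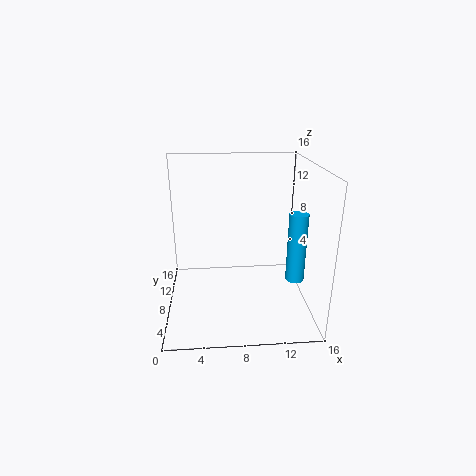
a = 14; b = 5.5; c = 4; t = 7.5; col = 'deepskyblue'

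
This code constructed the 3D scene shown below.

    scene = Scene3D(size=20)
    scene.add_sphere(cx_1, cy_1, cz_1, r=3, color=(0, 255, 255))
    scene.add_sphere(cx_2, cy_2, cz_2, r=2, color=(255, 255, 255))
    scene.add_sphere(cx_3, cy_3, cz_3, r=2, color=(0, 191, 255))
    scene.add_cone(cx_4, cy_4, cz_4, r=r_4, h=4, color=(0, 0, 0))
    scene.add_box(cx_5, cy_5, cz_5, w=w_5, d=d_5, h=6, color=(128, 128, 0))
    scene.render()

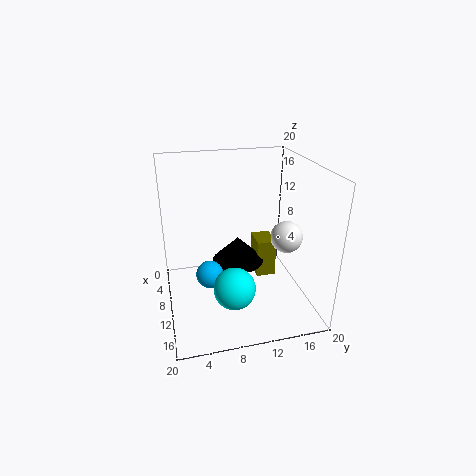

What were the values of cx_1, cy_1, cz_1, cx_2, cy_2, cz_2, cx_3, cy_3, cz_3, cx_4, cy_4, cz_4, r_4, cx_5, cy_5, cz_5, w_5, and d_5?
cx_1 = 12, cy_1 = 9, cz_1 = 3, cx_2 = 15, cy_2 = 15, cz_2 = 12, cx_3 = 9, cy_3 = 6, cz_3 = 4, cx_4 = 6, cy_4 = 11, cz_4 = 4, r_4 = 4, cx_5 = 3, cy_5 = 14, cz_5 = 1, w_5 = 4, d_5 = 3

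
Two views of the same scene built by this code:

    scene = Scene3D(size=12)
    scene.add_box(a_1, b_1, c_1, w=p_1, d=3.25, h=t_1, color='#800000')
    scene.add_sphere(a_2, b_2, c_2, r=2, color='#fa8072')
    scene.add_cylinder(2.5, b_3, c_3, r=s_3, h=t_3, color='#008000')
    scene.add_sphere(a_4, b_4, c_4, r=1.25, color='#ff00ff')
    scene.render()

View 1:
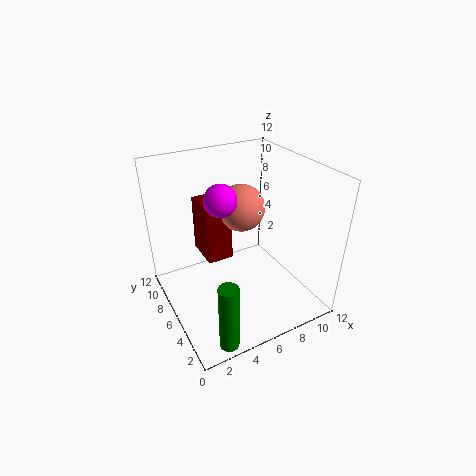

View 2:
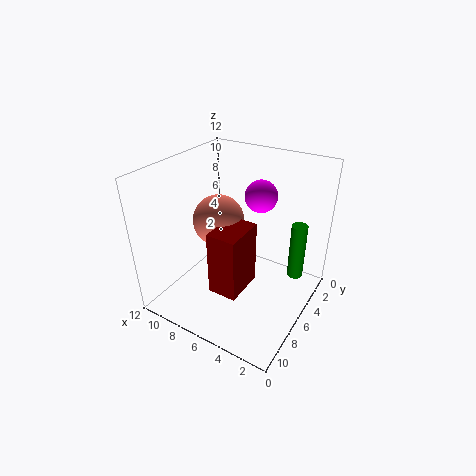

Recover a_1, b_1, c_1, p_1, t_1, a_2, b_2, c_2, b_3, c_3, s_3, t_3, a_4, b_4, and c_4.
a_1 = 3.75; b_1 = 7; c_1 = 3.5; p_1 = 2.25; t_1 = 5; a_2 = 7; b_2 = 7.25; c_2 = 8; b_3 = 1; c_3 = 0.25; s_3 = 0.75; t_3 = 5.5; a_4 = 4.25; b_4 = 5.5; c_4 = 10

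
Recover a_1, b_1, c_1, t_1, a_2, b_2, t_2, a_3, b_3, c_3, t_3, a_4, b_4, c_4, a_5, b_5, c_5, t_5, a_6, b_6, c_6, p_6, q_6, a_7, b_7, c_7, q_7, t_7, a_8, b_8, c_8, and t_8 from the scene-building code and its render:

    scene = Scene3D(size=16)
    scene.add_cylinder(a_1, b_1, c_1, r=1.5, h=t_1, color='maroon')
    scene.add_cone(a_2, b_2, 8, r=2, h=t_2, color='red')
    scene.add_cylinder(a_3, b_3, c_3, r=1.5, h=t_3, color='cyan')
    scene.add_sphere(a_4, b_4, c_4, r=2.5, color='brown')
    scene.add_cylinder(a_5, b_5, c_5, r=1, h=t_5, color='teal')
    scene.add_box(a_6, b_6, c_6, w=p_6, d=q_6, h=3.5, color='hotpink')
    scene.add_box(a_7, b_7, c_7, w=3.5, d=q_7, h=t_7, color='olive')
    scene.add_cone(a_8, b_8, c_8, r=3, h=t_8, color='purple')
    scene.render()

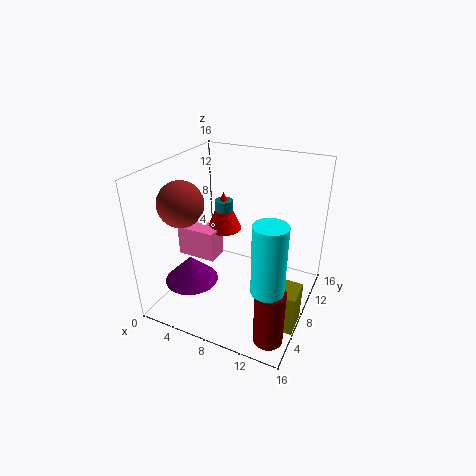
a_1 = 14, b_1 = 2.5, c_1 = 0.5, t_1 = 6, a_2 = 5.5, b_2 = 9.5, t_2 = 4.5, a_3 = 14, b_3 = 1.5, c_3 = 7.5, t_3 = 6.5, a_4 = 2.5, b_4 = 5.5, c_4 = 12, a_5 = 5.5, b_5 = 9.5, c_5 = 7.5, t_5 = 4, a_6 = 1, b_6 = 6.5, c_6 = 5, p_6 = 4.5, q_6 = 2.5, a_7 = 12.5, b_7 = 4, c_7 = 0.5, q_7 = 3, t_7 = 4.5, a_8 = 3.5, b_8 = 5, c_8 = 3, t_8 = 3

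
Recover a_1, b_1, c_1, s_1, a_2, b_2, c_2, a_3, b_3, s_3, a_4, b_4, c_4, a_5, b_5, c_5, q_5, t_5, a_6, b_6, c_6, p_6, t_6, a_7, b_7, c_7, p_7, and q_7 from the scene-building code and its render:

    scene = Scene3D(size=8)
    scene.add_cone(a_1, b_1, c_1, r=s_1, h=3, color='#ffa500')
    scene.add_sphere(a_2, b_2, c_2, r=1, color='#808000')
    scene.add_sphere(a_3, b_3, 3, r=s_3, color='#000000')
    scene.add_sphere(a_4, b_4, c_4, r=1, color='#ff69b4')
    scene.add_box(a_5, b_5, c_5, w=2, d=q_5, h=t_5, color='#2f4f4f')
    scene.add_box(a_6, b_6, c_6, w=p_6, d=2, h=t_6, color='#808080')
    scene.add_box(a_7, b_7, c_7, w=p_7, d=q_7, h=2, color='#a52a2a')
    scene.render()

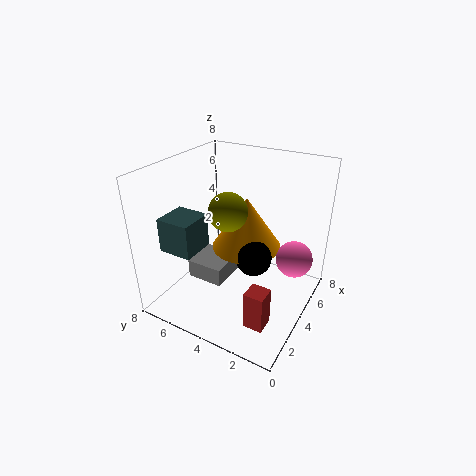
a_1 = 5
b_1 = 4
c_1 = 3
s_1 = 2
a_2 = 3
b_2 = 4
c_2 = 6
a_3 = 4
b_3 = 3
s_3 = 1
a_4 = 5
b_4 = 1
c_4 = 3
a_5 = 2
b_5 = 6
c_5 = 3
q_5 = 2
t_5 = 2
a_6 = 2
b_6 = 4
c_6 = 2
p_6 = 2
t_6 = 1
a_7 = 1
b_7 = 1
c_7 = 1
p_7 = 1
q_7 = 1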